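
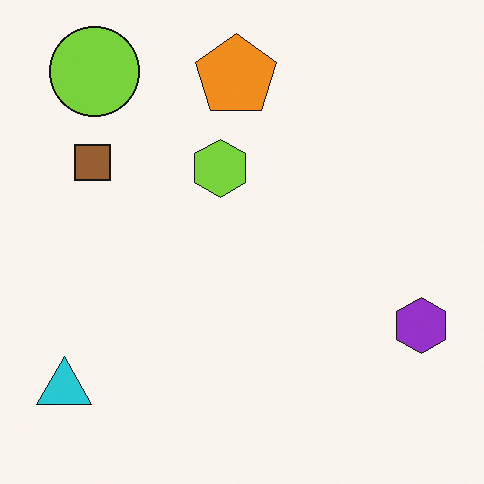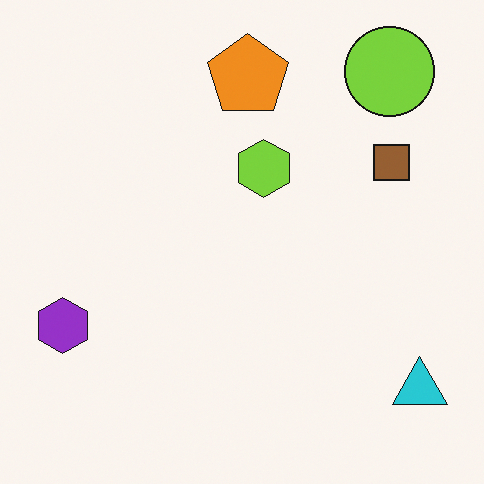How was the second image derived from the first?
The transformation is: flipped horizontally (left ↔ right).

The purple hexagon is in the bottom-right of the first image and the bottom-left of the second — shapes on opposite sides of the vertical midline have swapped in a mirror flip.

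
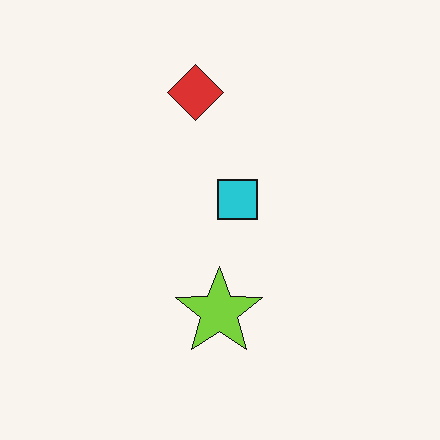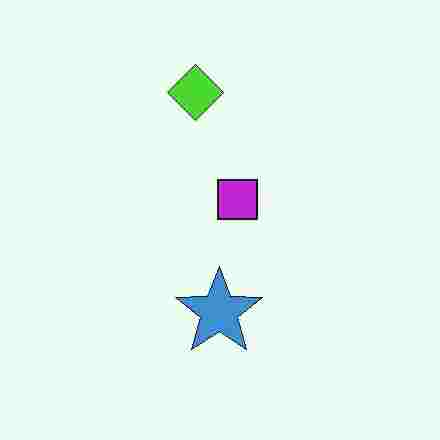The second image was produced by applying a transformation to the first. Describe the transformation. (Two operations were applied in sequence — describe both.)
The image was hue-shifted noticeably, then heavily JPEG-compressed with obvious blocking artifacts.

Every shape's color has rotated by the same amount around the hue wheel — a uniform hue shift. Blocky 8×8 compression artifacts appear around shape edges and the flat background shows ringing — characteristic JPEG degradation.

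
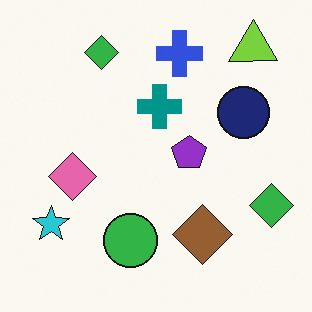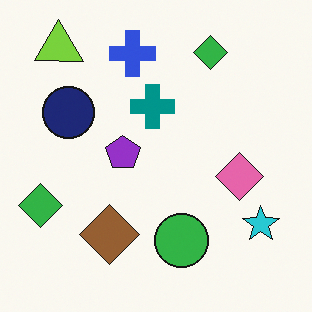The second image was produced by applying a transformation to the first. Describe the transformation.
The transformation is: flipped horizontally (left ↔ right).

The cyan star is in the bottom-left of the first image and the bottom-right of the second — shapes on opposite sides of the vertical midline have swapped in a mirror flip.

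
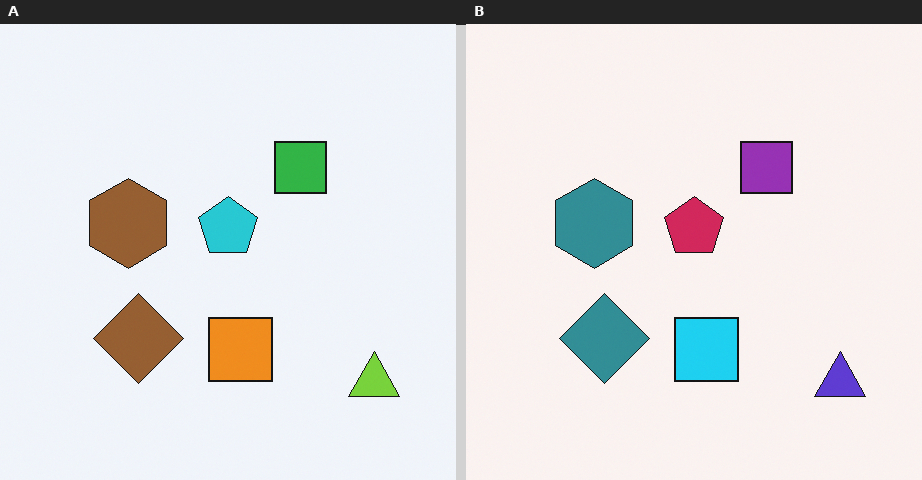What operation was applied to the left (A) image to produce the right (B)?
This is the original image hue-shifted through roughly half the color wheel.

Every shape's color has rotated by the same amount around the hue wheel — a uniform hue shift.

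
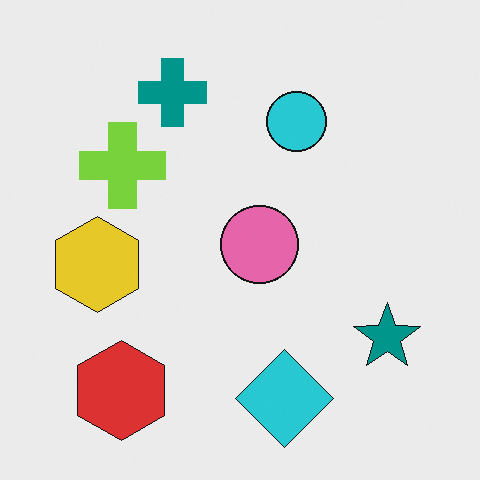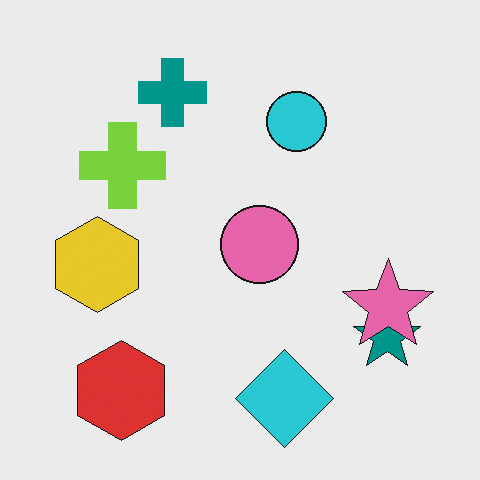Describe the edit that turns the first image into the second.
The image was overlaid with an additional pink star.

A pink star appears in the second image that is absent from the first.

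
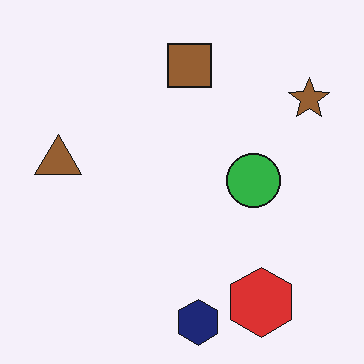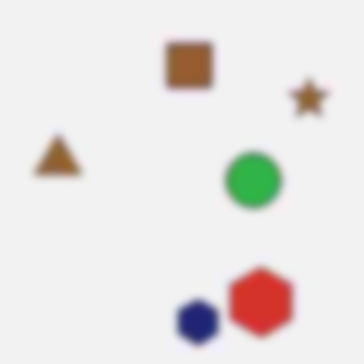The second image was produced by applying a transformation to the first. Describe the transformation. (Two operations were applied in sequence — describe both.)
The second image is the first heavily JPEG-compressed with obvious blocking artifacts, then moderately blurred.

Blocky 8×8 compression artifacts appear around shape edges and the flat background shows ringing — characteristic JPEG degradation. Shape edges and outlines are uniformly softened across the whole image.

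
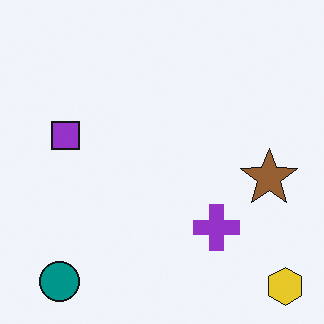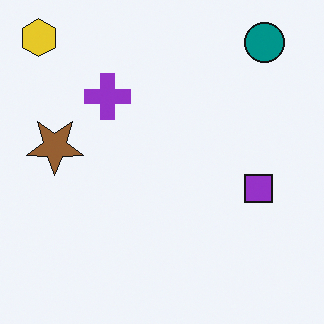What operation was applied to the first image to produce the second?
The image was rotated 180°.

The yellow hexagon sits in the bottom-right of the first image and the top-left of the second — consistent with a whole-image 180° rotation.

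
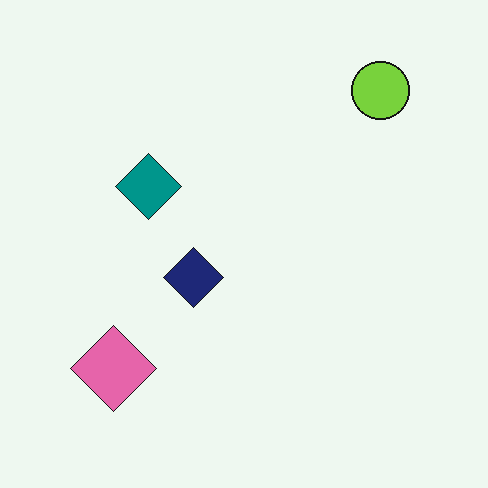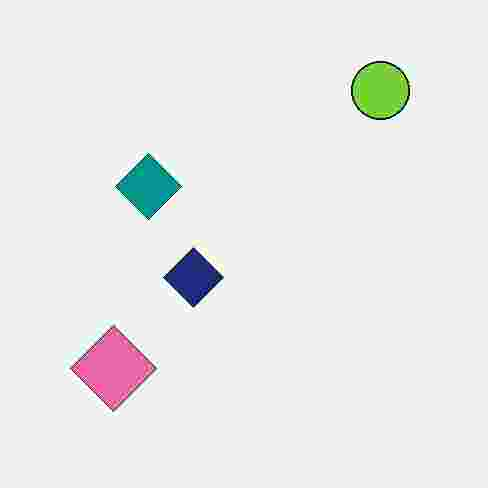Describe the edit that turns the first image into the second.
It was degraded with heavy JPEG compression.

Blocky 8×8 compression artifacts appear around shape edges and the flat background shows ringing — characteristic JPEG degradation.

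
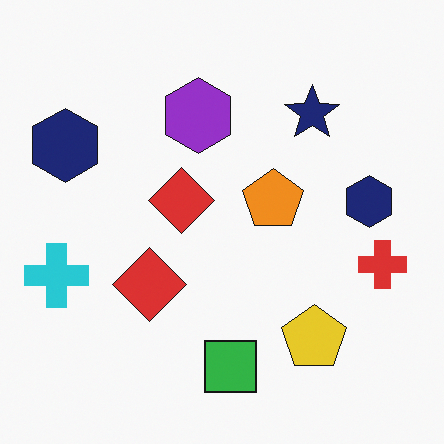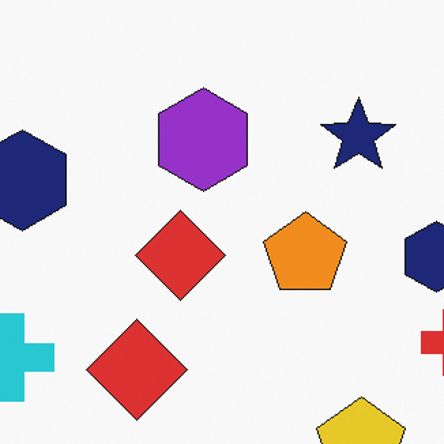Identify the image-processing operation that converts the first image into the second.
The second image is the first cropped slightly and scaled back up.

The visible shapes are larger and the field of view is narrower; shapes near the original edges may be partly or wholly outside the frame — a crop-and-rescale.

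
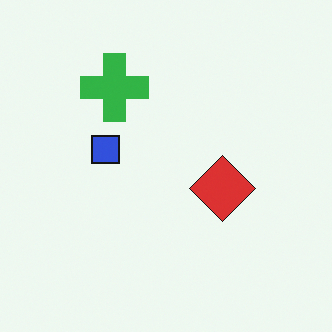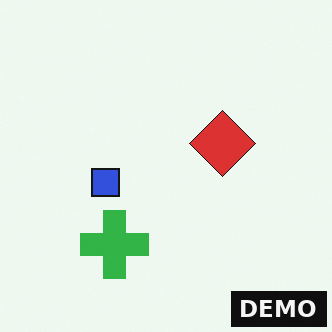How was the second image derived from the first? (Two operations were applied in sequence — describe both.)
Flipped vertically (top ↔ bottom), then watermarked with the text "DEMO" in the lower-right corner.

The green cross is in the top of the first image and the bottom of the second — shapes on opposite sides of the horizontal midline have swapped in a mirror flip. A dark label reading "DEMO" appears in the lower-right corner.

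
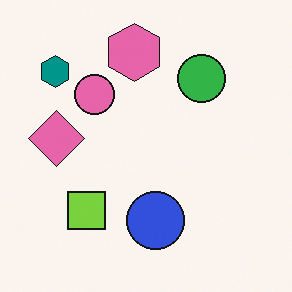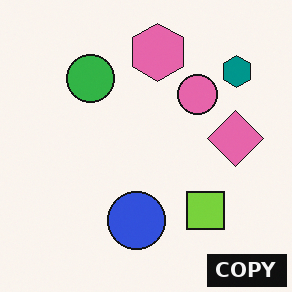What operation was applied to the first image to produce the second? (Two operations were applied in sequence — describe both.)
It was flipped horizontally (left ↔ right), then watermarked with the text "COPY" in the lower-right corner.

The teal hexagon is in the top-left of the first image and the top-right of the second — shapes on opposite sides of the vertical midline have swapped in a mirror flip. A dark label reading "COPY" appears in the lower-right corner.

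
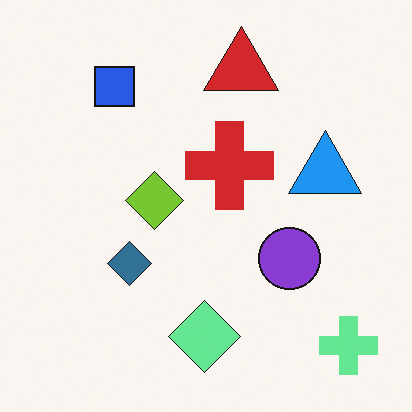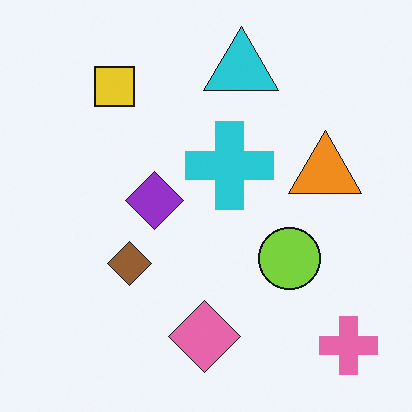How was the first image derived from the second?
Hue-shifted by a large amount.

Every shape's color has rotated by the same amount around the hue wheel — a uniform hue shift.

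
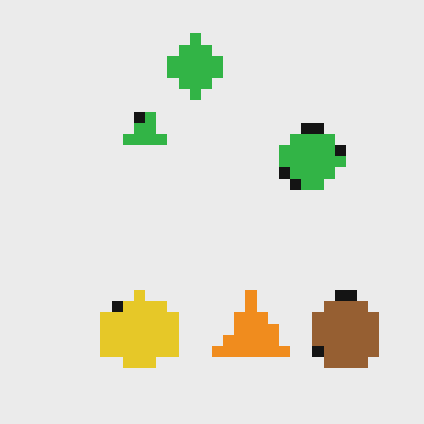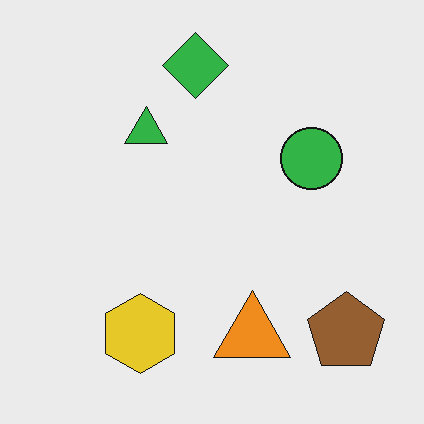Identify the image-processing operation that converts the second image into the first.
The transformation is: coarsely pixelated.

Shapes are reduced to large square blocks; fine edges and outlines are lost — a downscale-then-upscale (mosaic) effect.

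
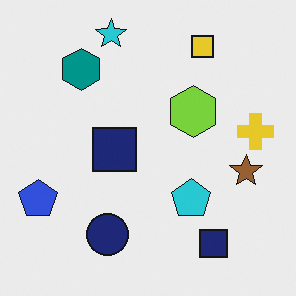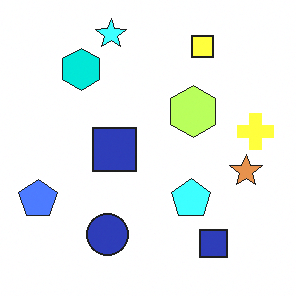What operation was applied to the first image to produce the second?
It was substantially brightened.

Every pixel — background and shapes alike — is uniformly brightened.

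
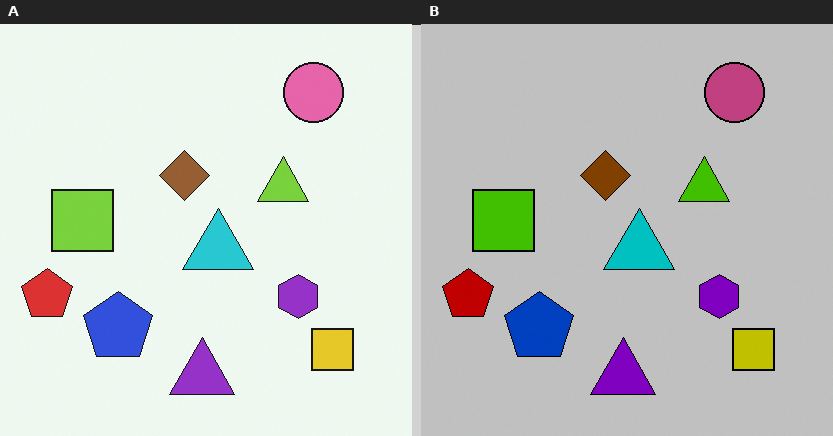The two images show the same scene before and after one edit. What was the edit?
Heavily posterized to just a handful of flat colors.

Each flat color has snapped to a coarser quantized level — most visibly, the near-white background has dropped to a flat grey.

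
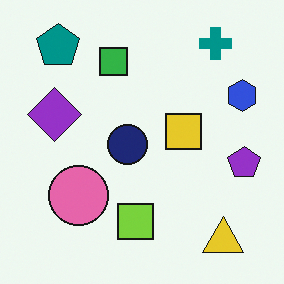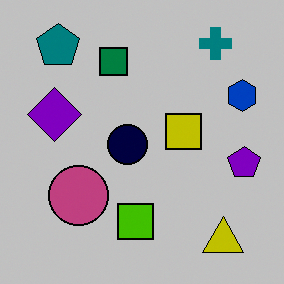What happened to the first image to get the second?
The image was aggressively posterized.

Each flat color has snapped to a coarser quantized level — most visibly, the near-white background has dropped to a flat grey.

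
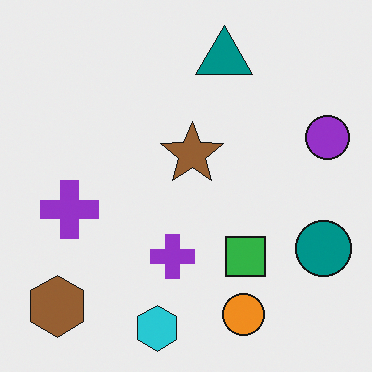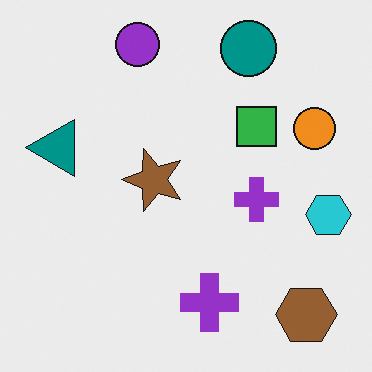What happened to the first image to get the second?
The image was rotated 90° counter-clockwise.

The brown hexagon sits in the bottom-left of the first image and the bottom-right of the second — consistent with a whole-image 90° counter-clockwise rotation.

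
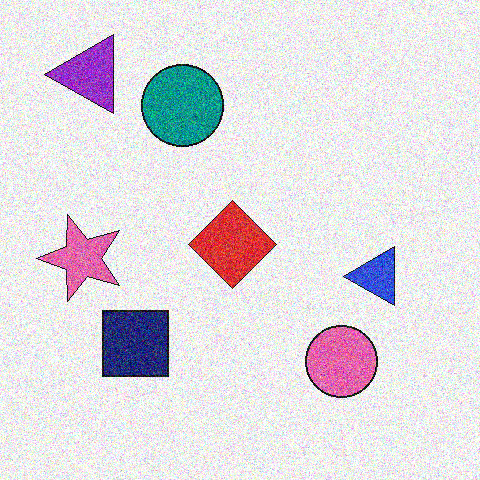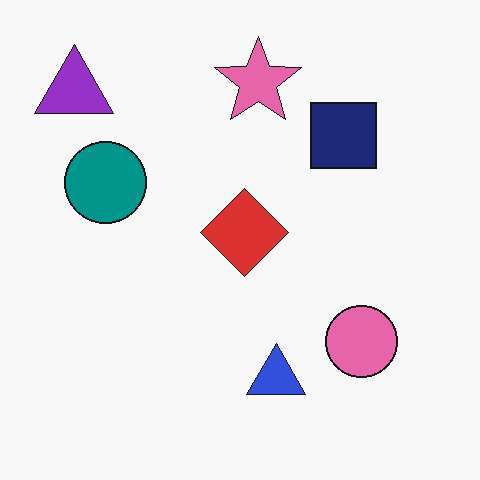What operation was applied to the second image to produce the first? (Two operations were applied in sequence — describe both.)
The first image is the second transposed (reflected across the top-left ↔ bottom-right diagonal), then degraded with a thick layer of grain.

Shapes have swapped their row and column positions — what was in the top-right is now in the bottom-left — a diagonal reflection. Random speckle covers the whole image, including the flat background.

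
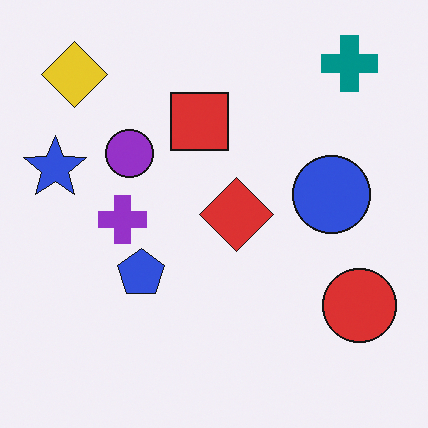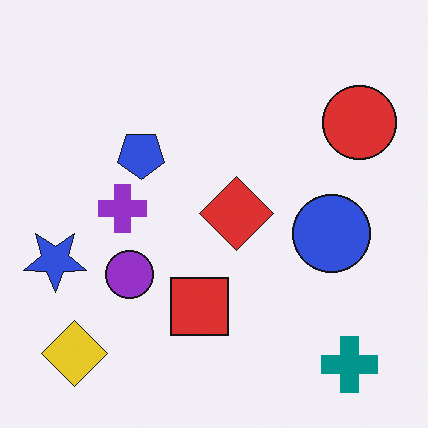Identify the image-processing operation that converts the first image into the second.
It was flipped vertically (top ↔ bottom).

The teal cross is in the top-right of the first image and the bottom-right of the second — shapes on opposite sides of the horizontal midline have swapped in a mirror flip.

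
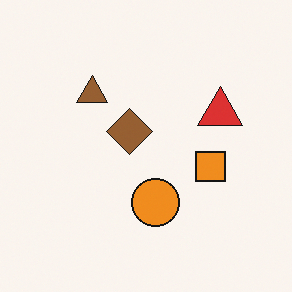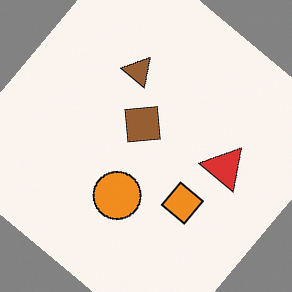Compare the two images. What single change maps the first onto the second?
This is the original image rotated clockwise by a large amount — several tens of degrees.

Every shape is tilted by the same angle and the image corners show triangular fill wedges — a whole-image rotation by a non-right angle.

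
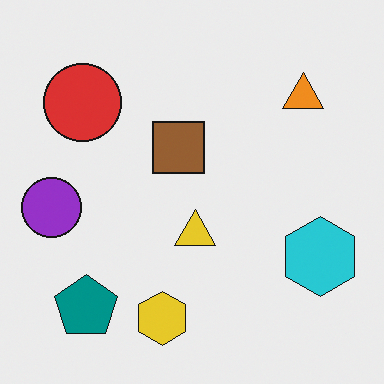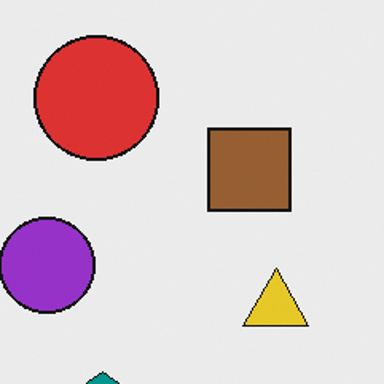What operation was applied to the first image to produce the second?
The image was cropped to a modestly smaller region and rescaled.

The visible shapes are larger and the field of view is narrower; shapes near the original edges may be partly or wholly outside the frame — a crop-and-rescale.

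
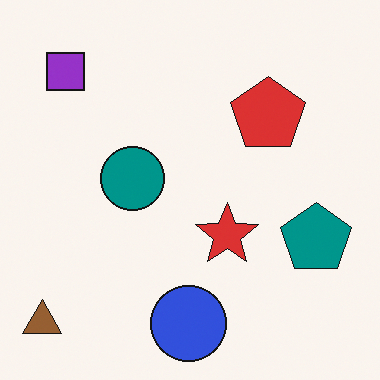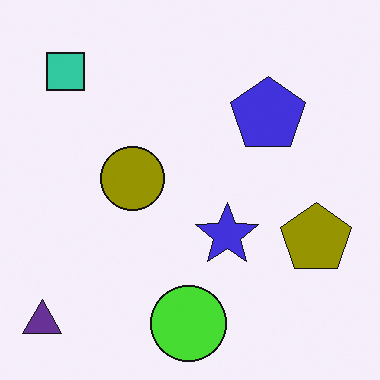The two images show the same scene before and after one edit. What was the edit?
The second image is the first hue-shifted through roughly half the color wheel.

Every shape's color has rotated by the same amount around the hue wheel — a uniform hue shift.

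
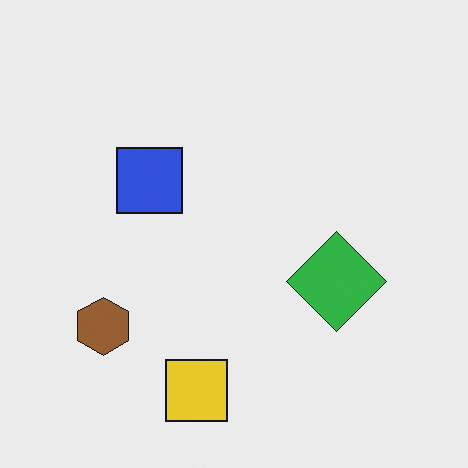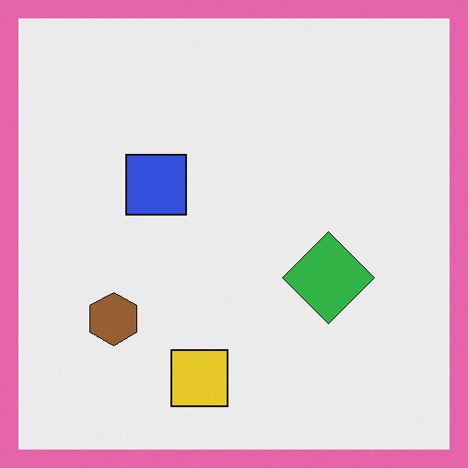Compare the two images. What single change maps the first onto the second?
This is the original image framed with a pink border.

A solid pink frame runs around the edge of the second image, with the content slightly shrunk inside it.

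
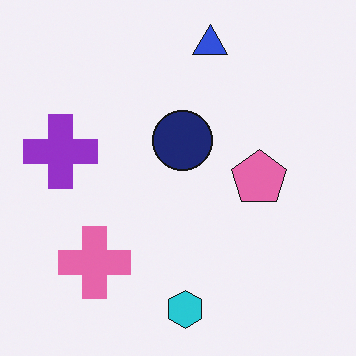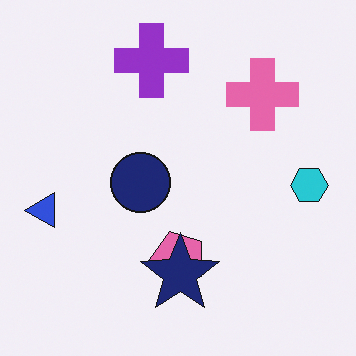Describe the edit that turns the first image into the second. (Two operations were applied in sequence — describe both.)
Transposed (reflected across the top-left ↔ bottom-right diagonal), then overlaid with an additional navy star.

Shapes have swapped their row and column positions — what was in the top-right is now in the bottom-left — a diagonal reflection. A navy star appears in the second image that is absent from the first.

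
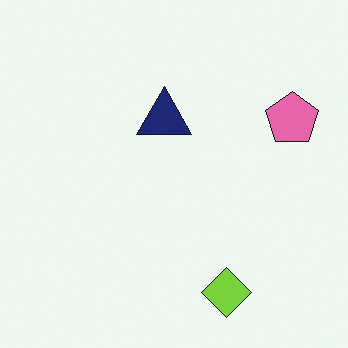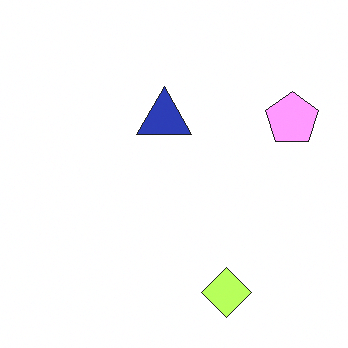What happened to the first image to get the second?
The image was brightened a lot.

Every pixel — background and shapes alike — is uniformly brightened.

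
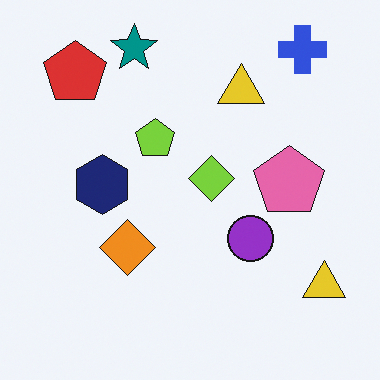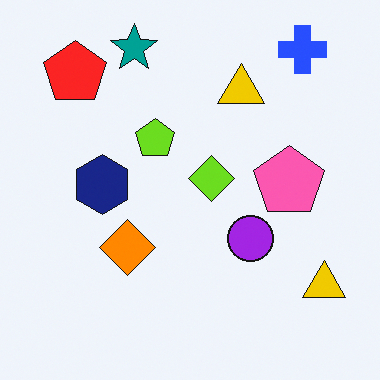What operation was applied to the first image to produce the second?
The image was slightly oversaturated.

All colors are more vivid — a global saturation change.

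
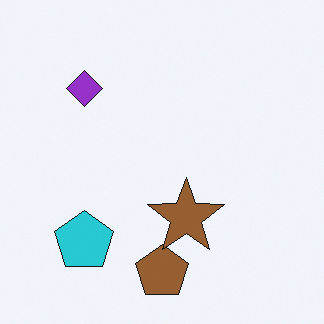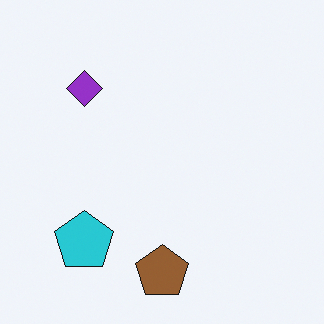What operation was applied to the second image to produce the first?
This is the original image overlaid with an additional brown star.

A brown star appears in the first image that is absent from the second.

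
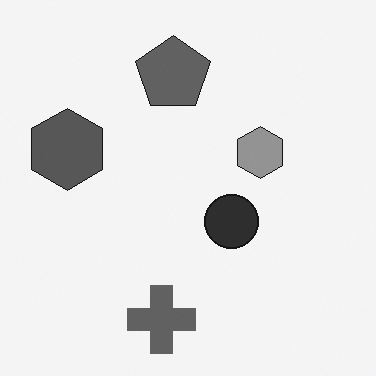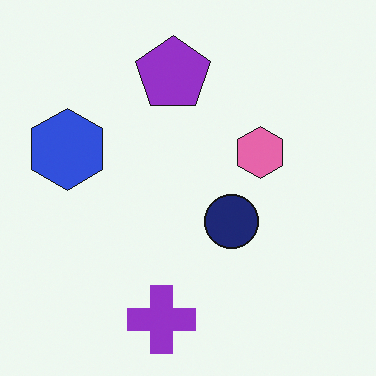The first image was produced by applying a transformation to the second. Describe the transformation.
Converted to grayscale.

All color is removed — every shape is now a shade of grey.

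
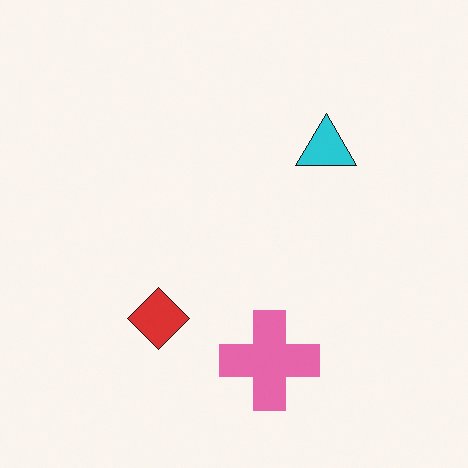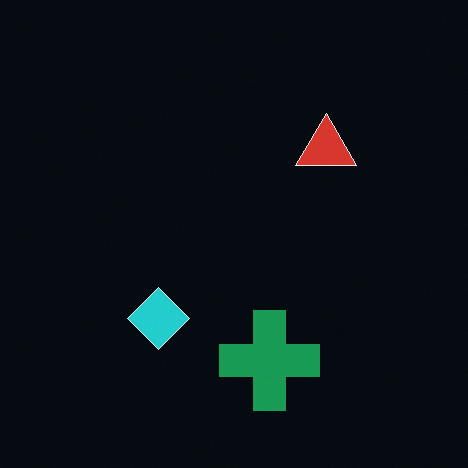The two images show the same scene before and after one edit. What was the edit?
The image was color-inverted (negative).

The light background has become dark and every shape's color is its complement — a photographic negative.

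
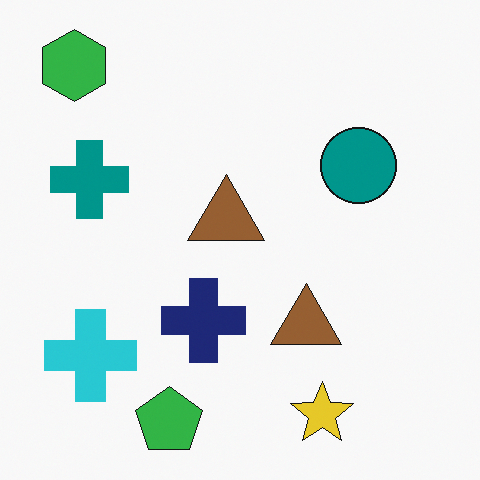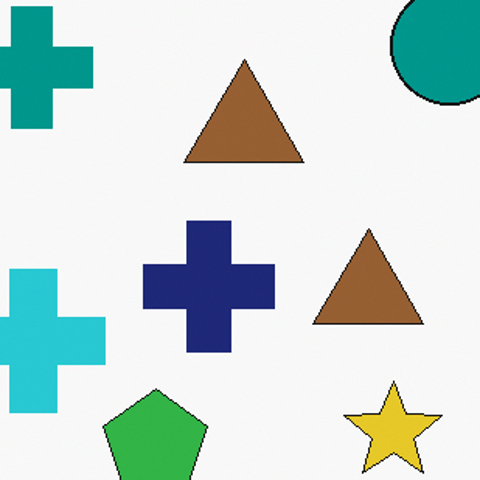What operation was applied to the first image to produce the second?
The image was cropped to a modestly smaller region and rescaled.

The visible shapes are larger and the field of view is narrower; shapes near the original edges may be partly or wholly outside the frame — a crop-and-rescale.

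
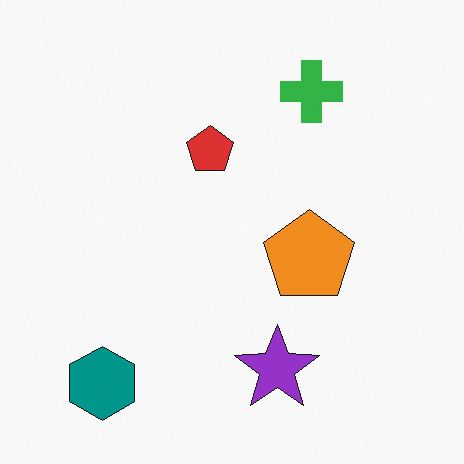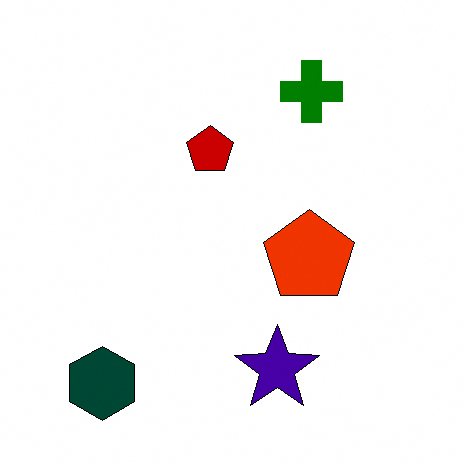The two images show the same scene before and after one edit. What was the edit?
The image was boosted in contrast.

Tones are pushed away from mid-grey across the whole image — a global contrast change.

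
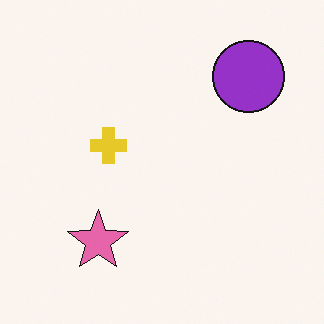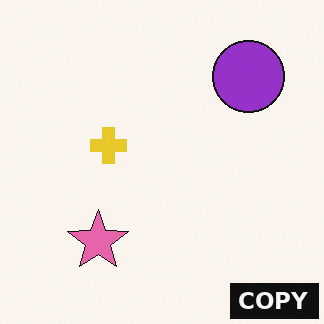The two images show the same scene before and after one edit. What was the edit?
It was watermarked with the text "COPY" in the lower-right corner.

A dark label reading "COPY" appears in the lower-right corner.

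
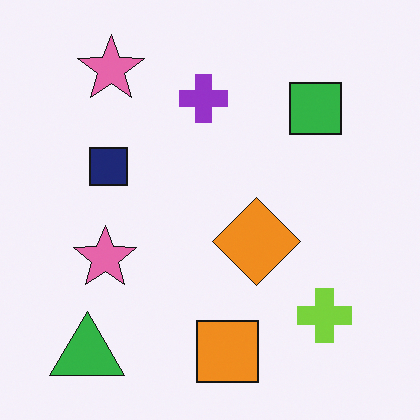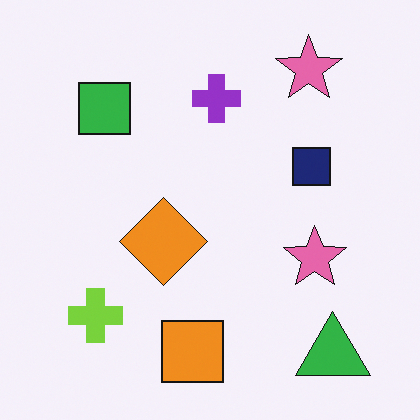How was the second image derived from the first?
Flipped horizontally (left ↔ right).

The green triangle is in the bottom-left of the first image and the bottom-right of the second — shapes on opposite sides of the vertical midline have swapped in a mirror flip.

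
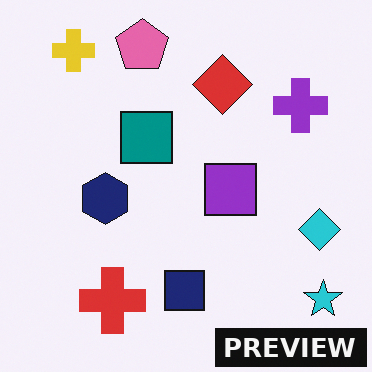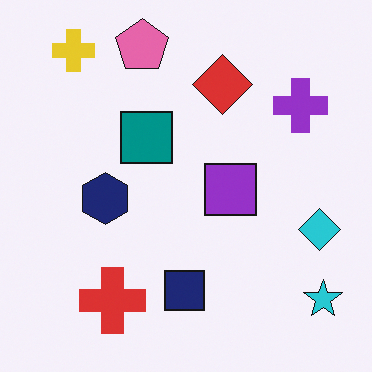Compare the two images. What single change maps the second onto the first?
The transformation is: watermarked with the text "PREVIEW" in the lower-right corner.

A dark label reading "PREVIEW" appears in the lower-right corner.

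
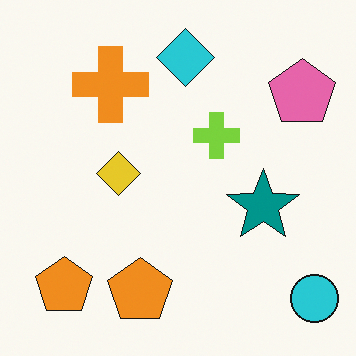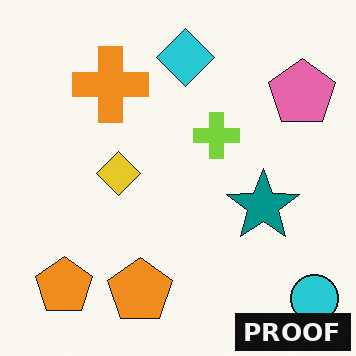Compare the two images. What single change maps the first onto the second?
Watermarked with the text "PROOF" in the lower-right corner.

A dark label reading "PROOF" appears in the lower-right corner.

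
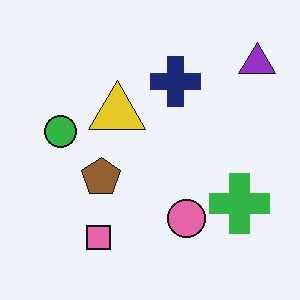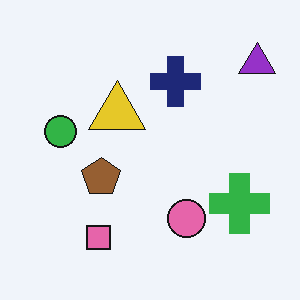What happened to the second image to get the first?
It was JPEG-compressed with visible artifacts.

Blocky 8×8 compression artifacts appear around shape edges and the flat background shows ringing — characteristic JPEG degradation.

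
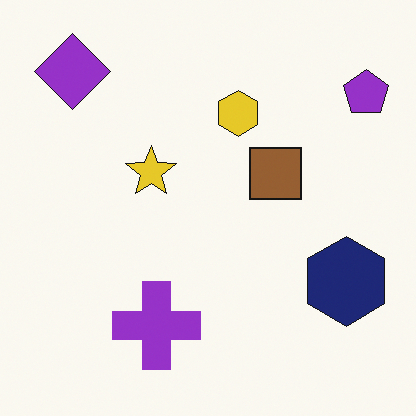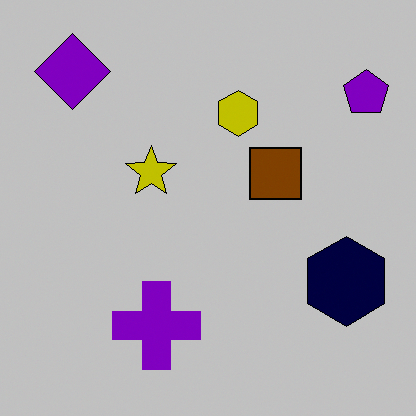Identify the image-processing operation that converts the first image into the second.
The second image is the first aggressively posterized.

Each flat color has snapped to a coarser quantized level — most visibly, the near-white background has dropped to a flat grey.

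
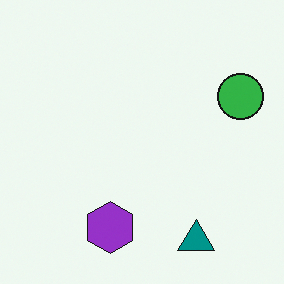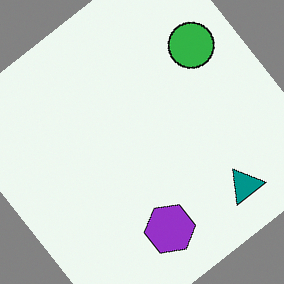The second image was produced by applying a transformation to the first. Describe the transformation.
It was rotated counter-clockwise by a large amount — several tens of degrees.

Every shape is tilted by the same angle and the image corners show triangular fill wedges — a whole-image rotation by a non-right angle.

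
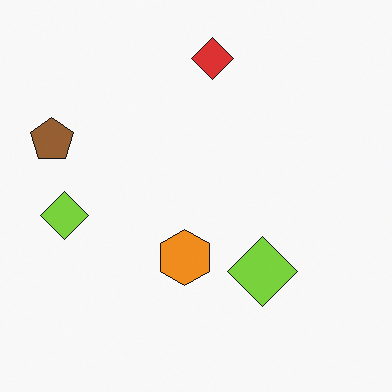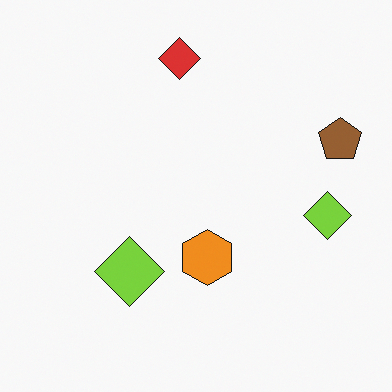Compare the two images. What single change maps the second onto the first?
The transformation is: flipped horizontally (left ↔ right).

The brown pentagon is in the right of the second image and the left of the first — shapes on opposite sides of the vertical midline have swapped in a mirror flip.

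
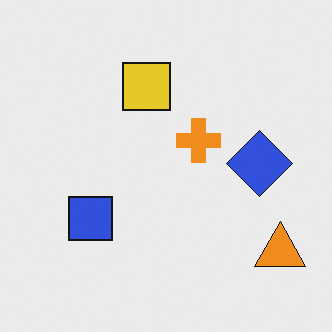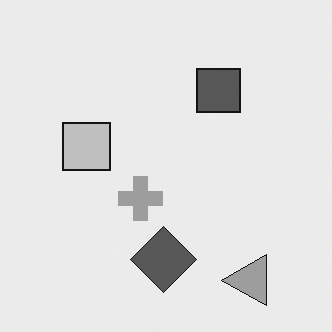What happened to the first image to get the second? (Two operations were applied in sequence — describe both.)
This is the original image converted to grayscale, then transposed (reflected across the top-left ↔ bottom-right diagonal).

All color is removed — every shape is now a shade of grey. Shapes have swapped their row and column positions — what was in the top-right is now in the bottom-left — a diagonal reflection.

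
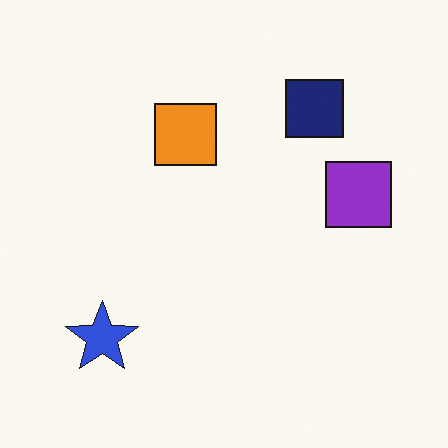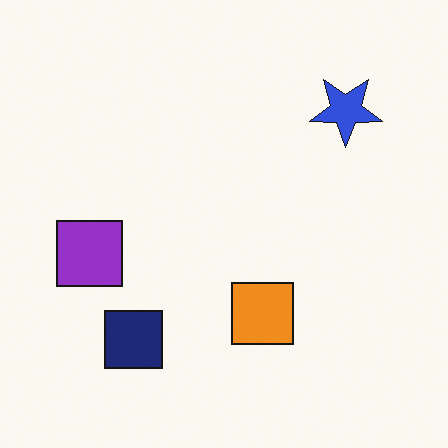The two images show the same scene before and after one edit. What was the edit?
The second image is the first rotated 180°.

The blue star sits in the bottom-left of the first image and the top-right of the second — consistent with a whole-image 180° rotation.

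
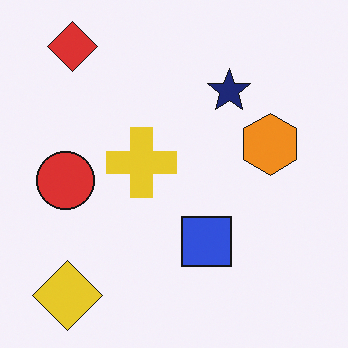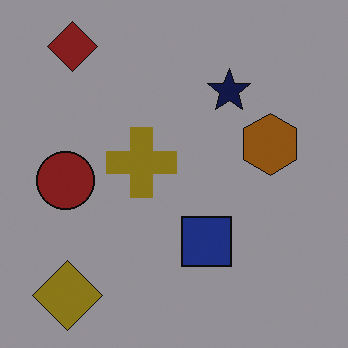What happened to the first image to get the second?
Noticeably darkened.

Every pixel — background and shapes alike — is uniformly darkened.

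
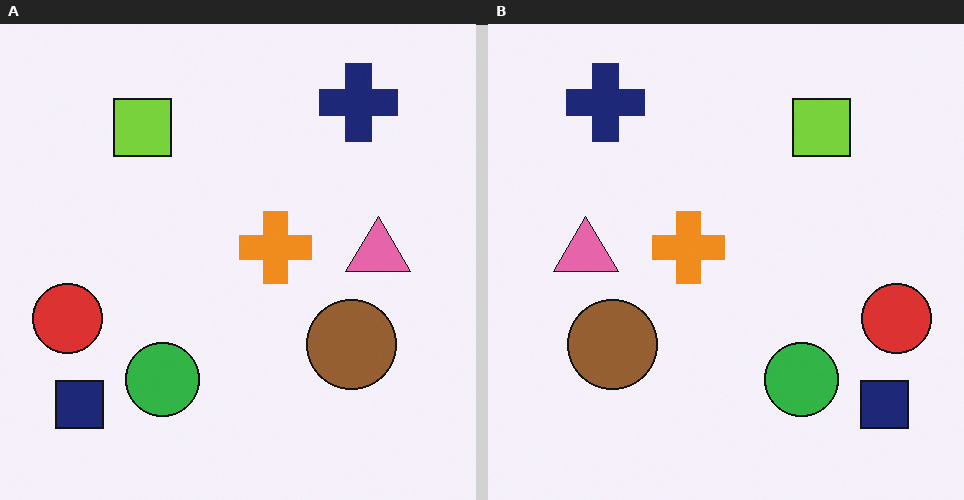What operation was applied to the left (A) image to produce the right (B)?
The transformation is: flipped horizontally (left ↔ right).

The red circle is in the left of the left (A) image and the right of the right (B) — shapes on opposite sides of the vertical midline have swapped in a mirror flip.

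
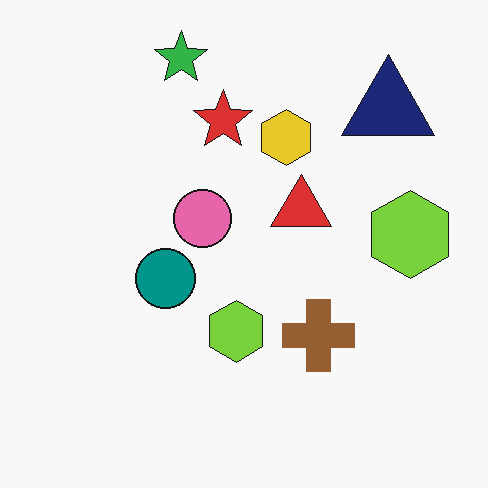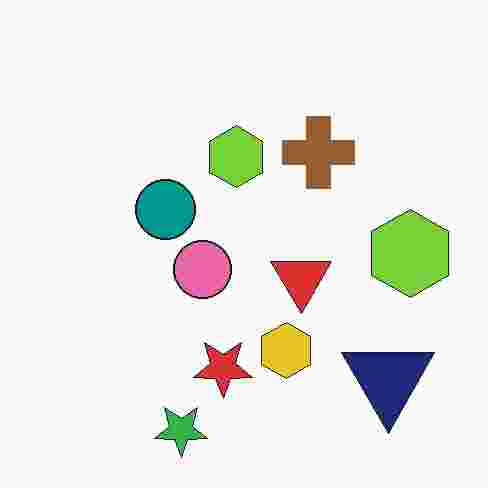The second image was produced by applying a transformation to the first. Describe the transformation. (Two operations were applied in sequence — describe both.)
The image was flipped vertically (top ↔ bottom), then heavily JPEG-compressed with obvious blocking artifacts.

The green star is in the top of the first image and the bottom of the second — shapes on opposite sides of the horizontal midline have swapped in a mirror flip. Blocky 8×8 compression artifacts appear around shape edges and the flat background shows ringing — characteristic JPEG degradation.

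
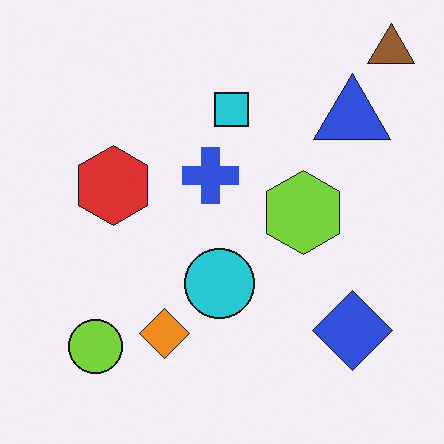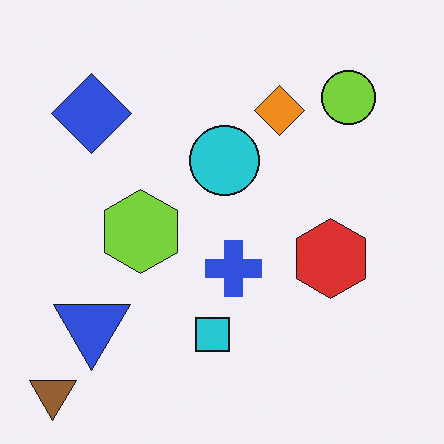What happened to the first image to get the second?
The second image is the first rotated 180°.

The brown triangle sits in the top-right of the first image and the bottom-left of the second — consistent with a whole-image 180° rotation.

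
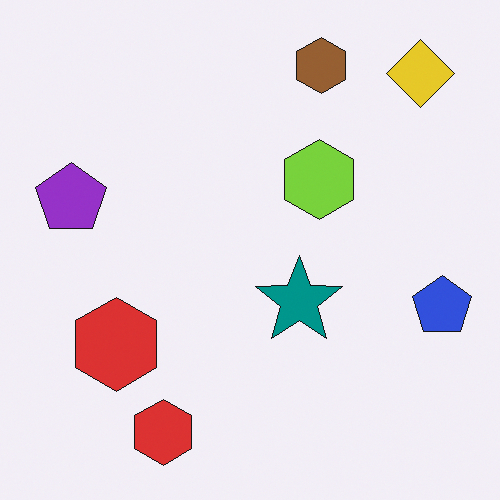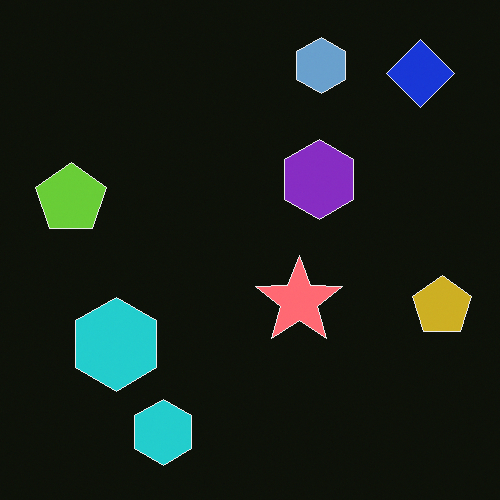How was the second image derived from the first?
The second image is the first color-inverted (negative).

The light background has become dark and every shape's color is its complement — a photographic negative.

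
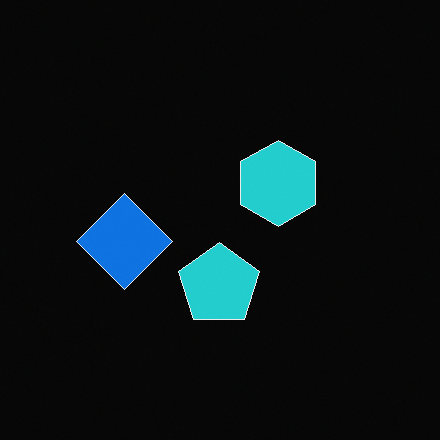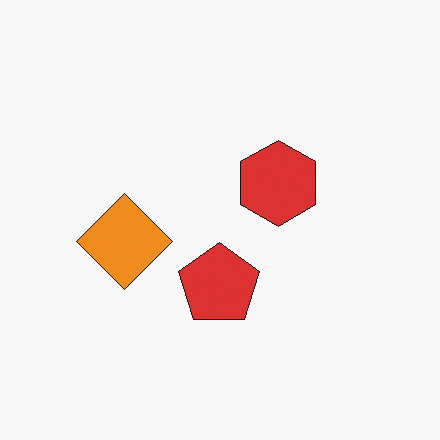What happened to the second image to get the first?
Color-inverted (negative).

The light background has become dark and every shape's color is its complement — a photographic negative.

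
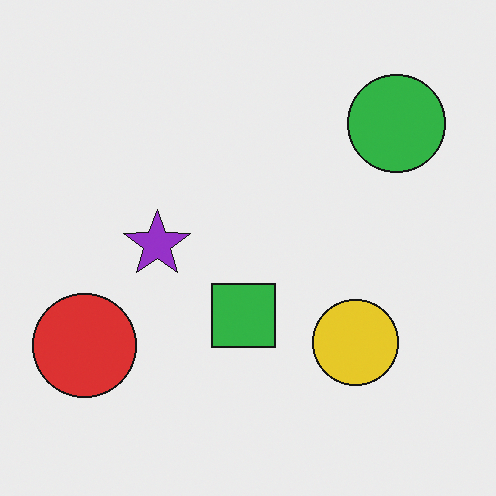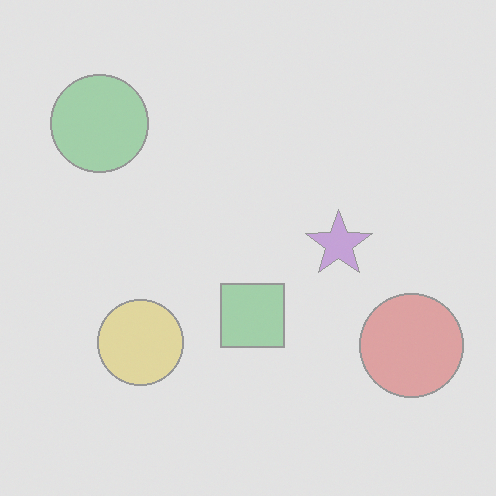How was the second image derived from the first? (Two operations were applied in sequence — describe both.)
It was washed out (contrast reduced), then flipped horizontally (left ↔ right).

Tones are pushed toward mid-grey across the whole image — a global contrast change. The red circle is in the bottom-left of the first image and the bottom-right of the second — shapes on opposite sides of the vertical midline have swapped in a mirror flip.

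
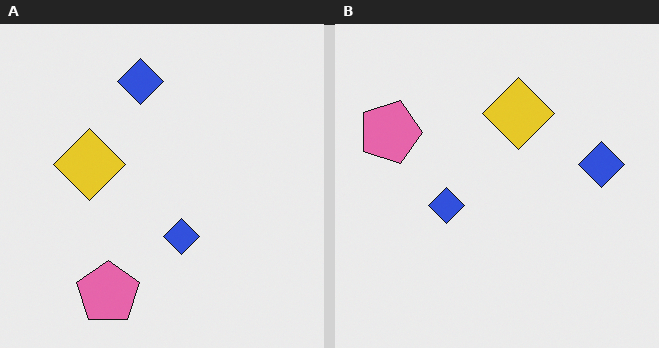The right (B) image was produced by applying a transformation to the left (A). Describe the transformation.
The image was rotated 90° clockwise.

The pink pentagon sits in the bottom of the left (A) image and the left of the right (B) — consistent with a whole-image 90° clockwise rotation.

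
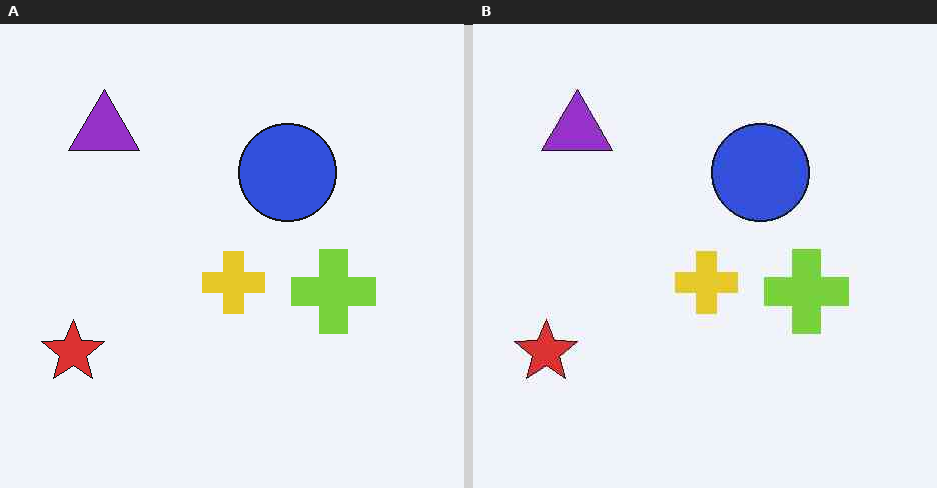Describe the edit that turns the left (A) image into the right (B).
It was JPEG-compressed with visible artifacts.

Blocky 8×8 compression artifacts appear around shape edges and the flat background shows ringing — characteristic JPEG degradation.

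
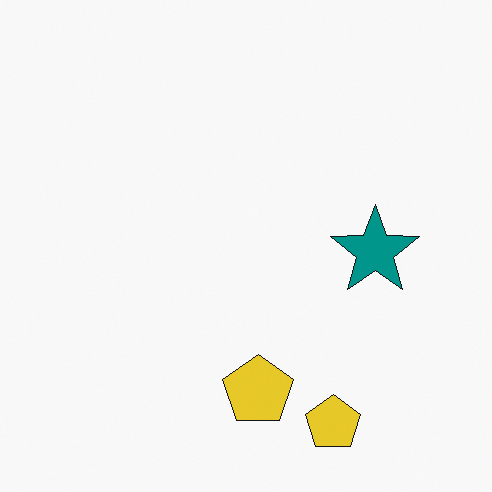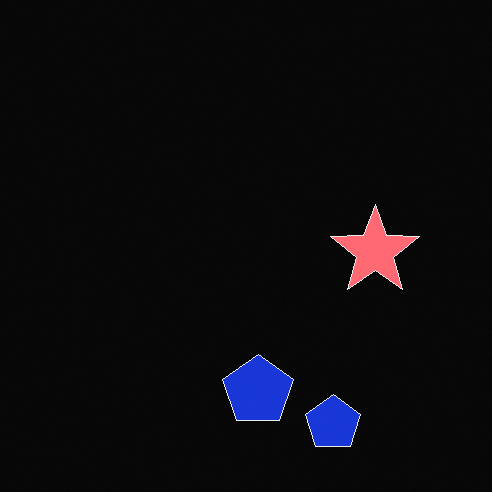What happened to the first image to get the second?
The transformation is: color-inverted (negative).

The light background has become dark and every shape's color is its complement — a photographic negative.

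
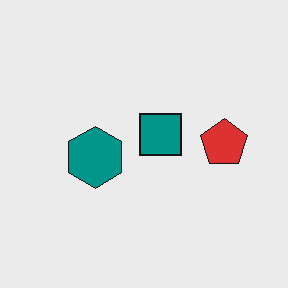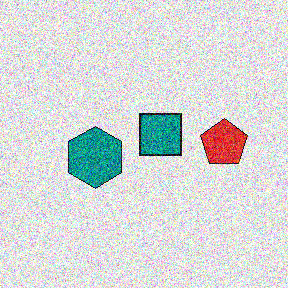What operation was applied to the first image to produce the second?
Degraded with strong gaussian noise.

Random speckle covers the whole image, including the flat background.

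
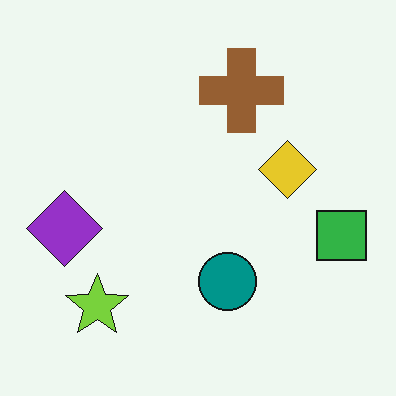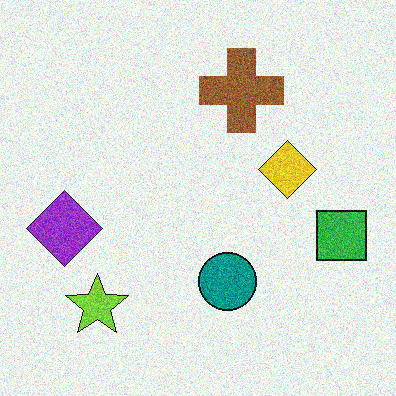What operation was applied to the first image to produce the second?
Degraded with moderate additive noise.

Random speckle covers the whole image, including the flat background.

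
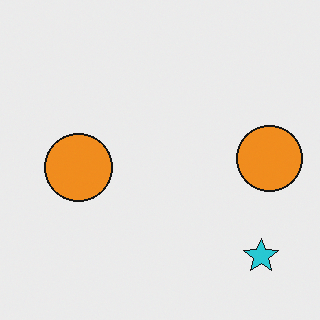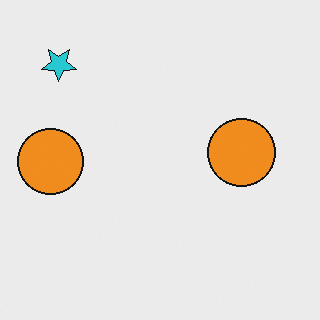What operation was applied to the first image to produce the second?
The image was rotated 180°.

The cyan star sits in the bottom-right of the first image and the top-left of the second — consistent with a whole-image 180° rotation.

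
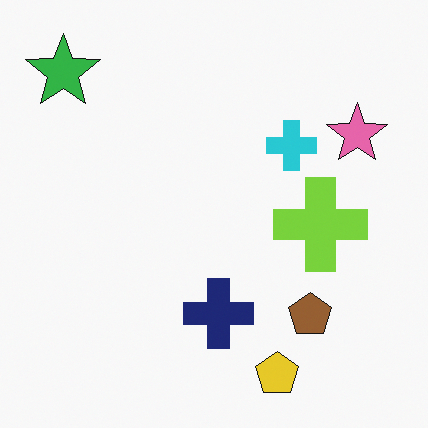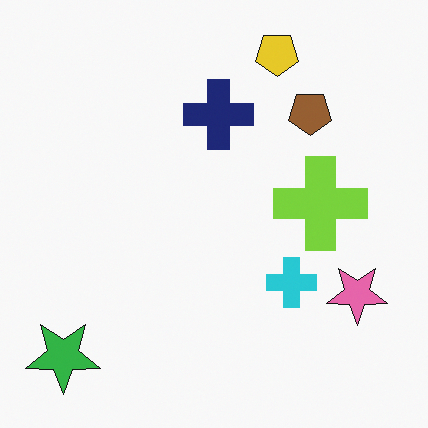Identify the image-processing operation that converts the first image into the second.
The second image is the first flipped vertically (top ↔ bottom).

The yellow pentagon is in the bottom of the first image and the top of the second — shapes on opposite sides of the horizontal midline have swapped in a mirror flip.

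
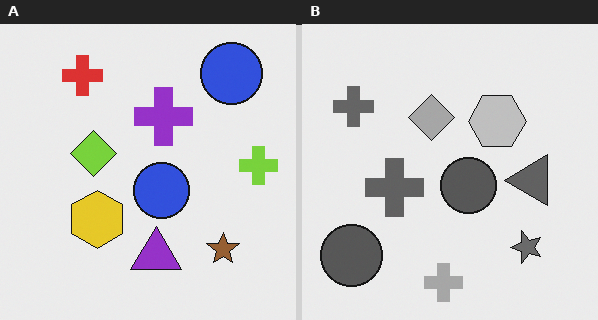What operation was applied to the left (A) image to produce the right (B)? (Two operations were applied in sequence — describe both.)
The image was converted to grayscale, then transposed (reflected across the top-left ↔ bottom-right diagonal).

All color is removed — every shape is now a shade of grey. Shapes have swapped their row and column positions — what was in the top-right is now in the bottom-left — a diagonal reflection.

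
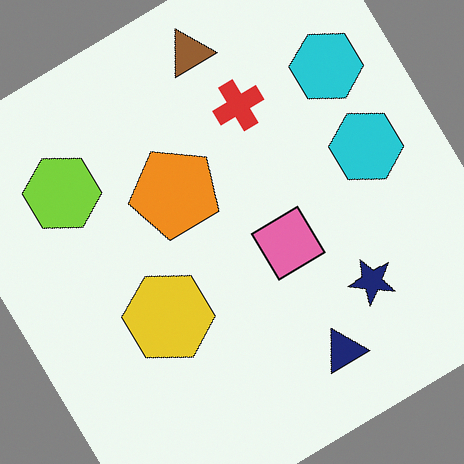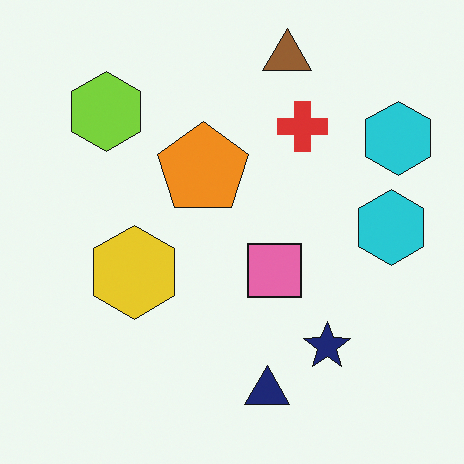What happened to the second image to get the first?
The transformation is: rotated counter-clockwise by a large amount — several tens of degrees.

Every shape is tilted by the same angle and the image corners show triangular fill wedges — a whole-image rotation by a non-right angle.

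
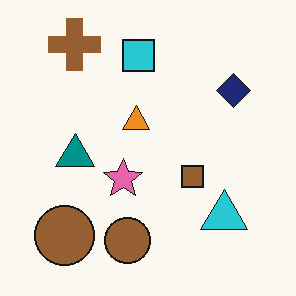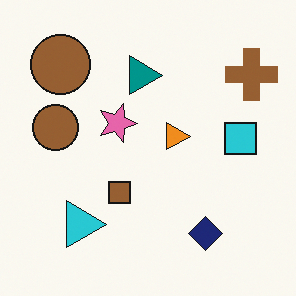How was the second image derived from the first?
The image was rotated 90° clockwise.

The brown cross sits in the top-left of the first image and the top-right of the second — consistent with a whole-image 90° clockwise rotation.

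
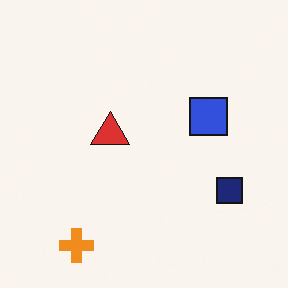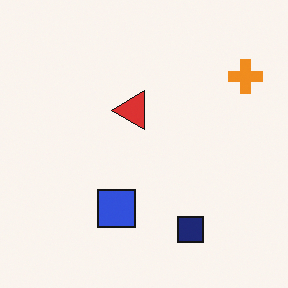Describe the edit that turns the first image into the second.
The second image is the first transposed (reflected across the top-left ↔ bottom-right diagonal).

Shapes have swapped their row and column positions — what was in the top-right is now in the bottom-left — a diagonal reflection.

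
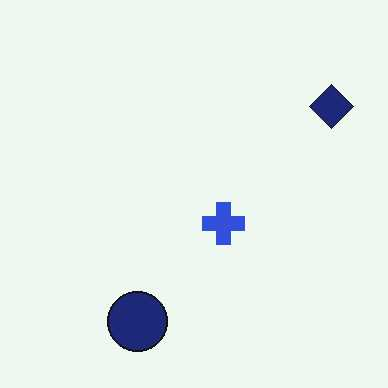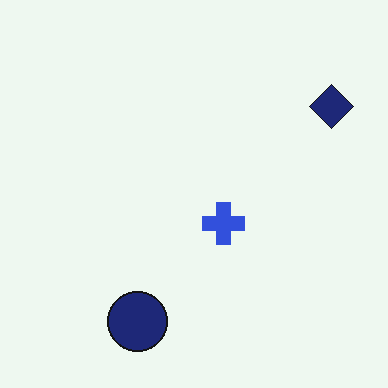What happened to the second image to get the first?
It was given moderate JPEG compression.

Blocky 8×8 compression artifacts appear around shape edges and the flat background shows ringing — characteristic JPEG degradation.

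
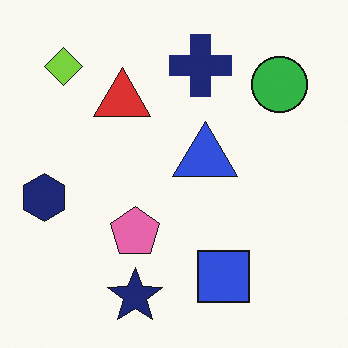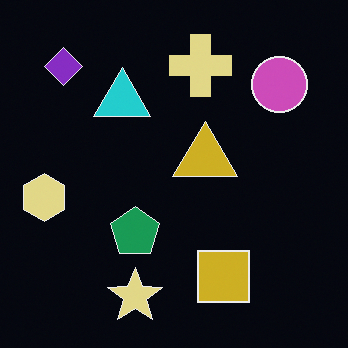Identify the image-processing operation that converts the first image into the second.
It was color-inverted (negative).

The light background has become dark and every shape's color is its complement — a photographic negative.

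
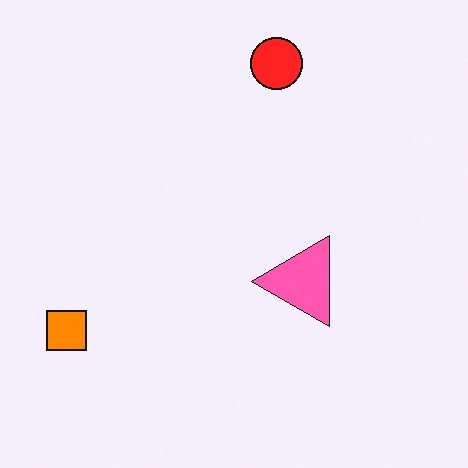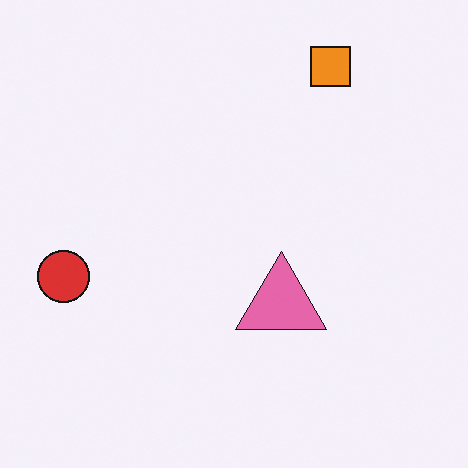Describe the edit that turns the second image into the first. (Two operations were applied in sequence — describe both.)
It was transposed (reflected across the top-left ↔ bottom-right diagonal), then slightly oversaturated.

Shapes have swapped their row and column positions — what was in the top-right is now in the bottom-left — a diagonal reflection. All colors are more vivid — a global saturation change.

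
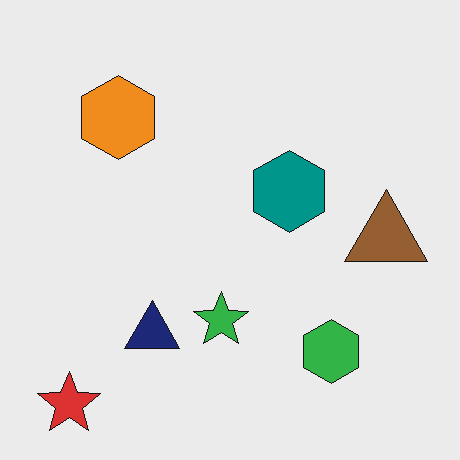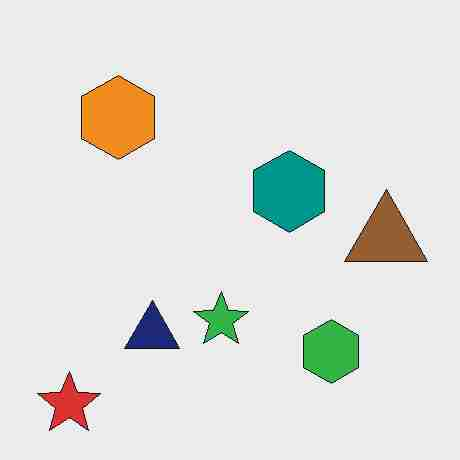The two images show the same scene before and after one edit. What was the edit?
The second image is the first heavily JPEG-compressed with obvious blocking artifacts.

Blocky 8×8 compression artifacts appear around shape edges and the flat background shows ringing — characteristic JPEG degradation.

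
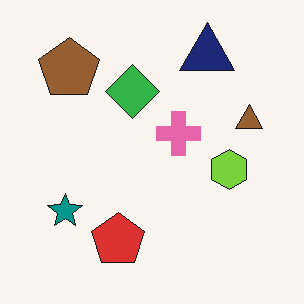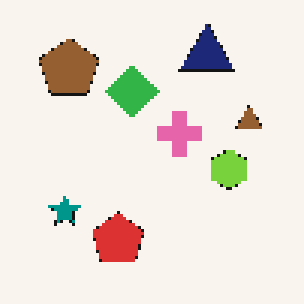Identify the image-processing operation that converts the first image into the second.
The second image is the first lightly pixelated (a mild mosaic effect).

Shapes are reduced to large square blocks; fine edges and outlines are lost — a downscale-then-upscale (mosaic) effect.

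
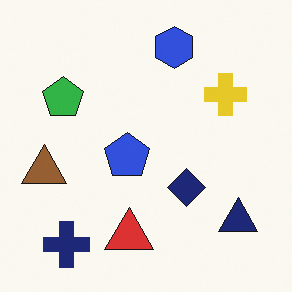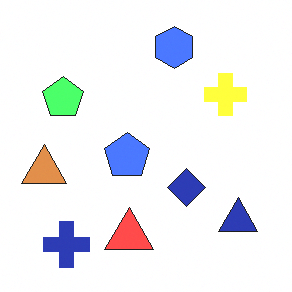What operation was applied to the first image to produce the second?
It was noticeably brightened.

Every pixel — background and shapes alike — is uniformly brightened.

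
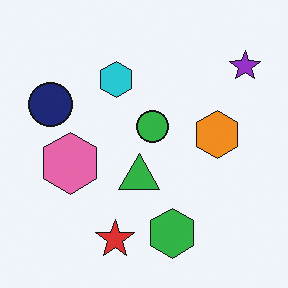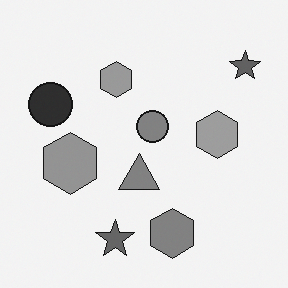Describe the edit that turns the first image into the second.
The image was converted to grayscale.

All color is removed — every shape is now a shade of grey.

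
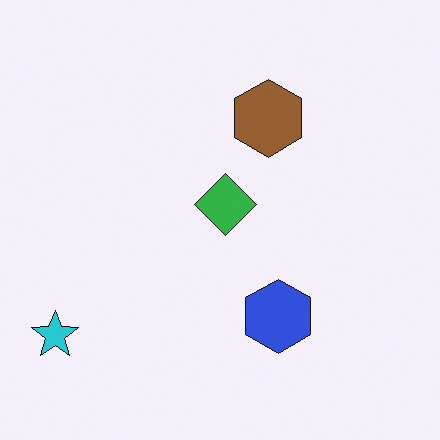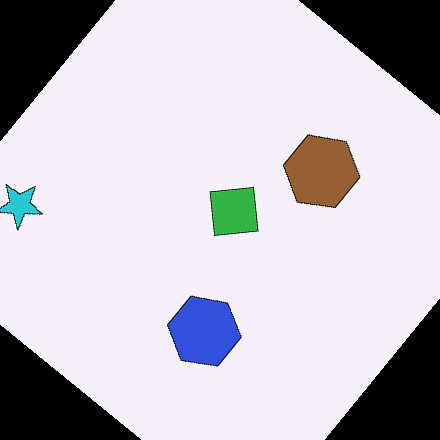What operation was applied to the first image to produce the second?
It was rotated clockwise by a large amount — several tens of degrees.

Every shape is tilted by the same angle and the image corners show triangular fill wedges — a whole-image rotation by a non-right angle.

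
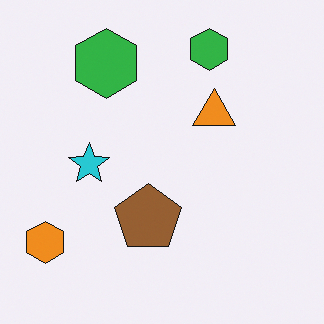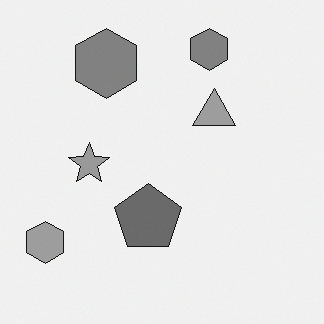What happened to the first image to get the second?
Converted to grayscale.

All color is removed — every shape is now a shade of grey.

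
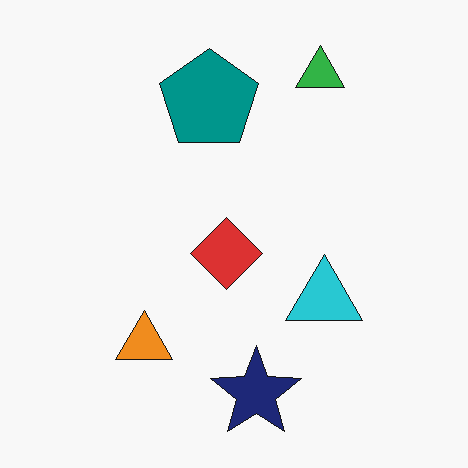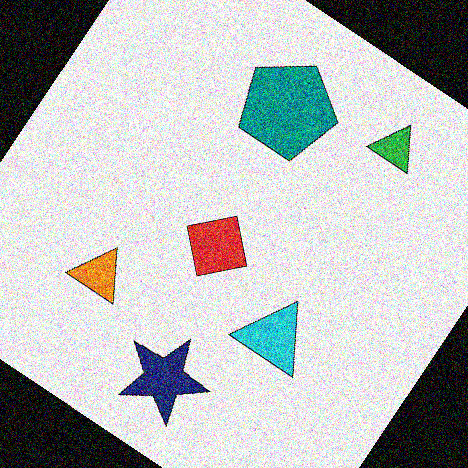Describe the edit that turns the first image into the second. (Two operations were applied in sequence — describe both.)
The transformation is: rotated clockwise by a large amount — several tens of degrees, then degraded with strong gaussian noise.

Every shape is tilted by the same angle and the image corners show triangular fill wedges — a whole-image rotation by a non-right angle. Random speckle covers the whole image, including the flat background.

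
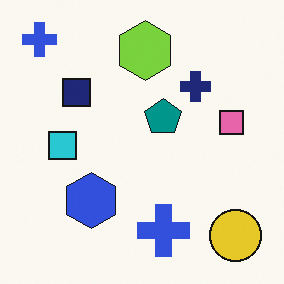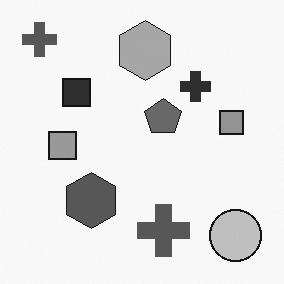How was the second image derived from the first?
The image was converted to grayscale.

All color is removed — every shape is now a shade of grey.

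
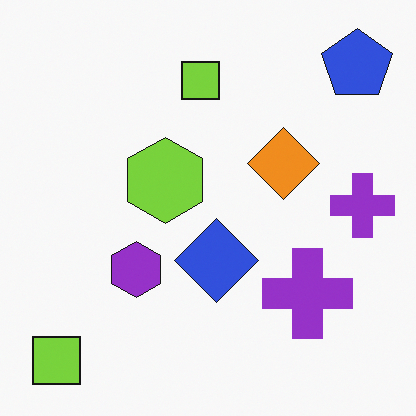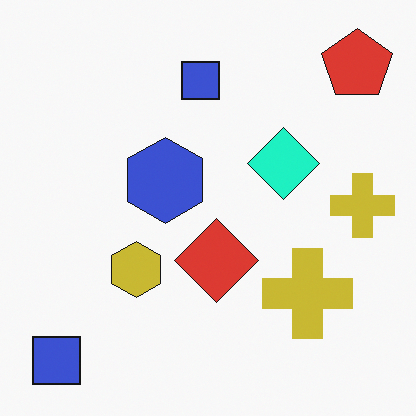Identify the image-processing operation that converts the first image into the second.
The image was hue-shifted by a moderate amount.

Every shape's color has rotated by the same amount around the hue wheel — a uniform hue shift.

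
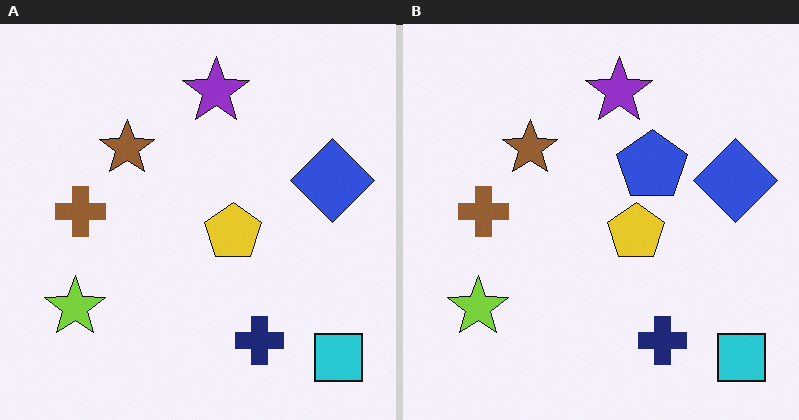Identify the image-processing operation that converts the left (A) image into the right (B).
The transformation is: overlaid with an additional blue pentagon.

A blue pentagon appears in the right (B) image that is absent from the left (A).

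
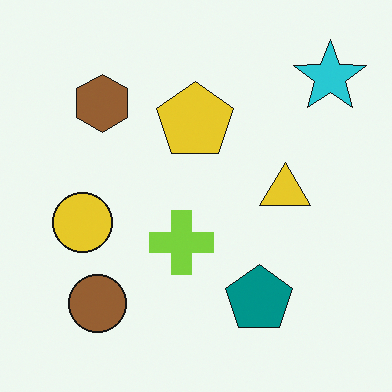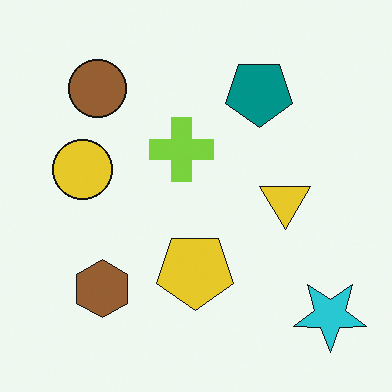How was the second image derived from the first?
It was flipped vertically (top ↔ bottom).

The cyan star is in the top-right of the first image and the bottom-right of the second — shapes on opposite sides of the horizontal midline have swapped in a mirror flip.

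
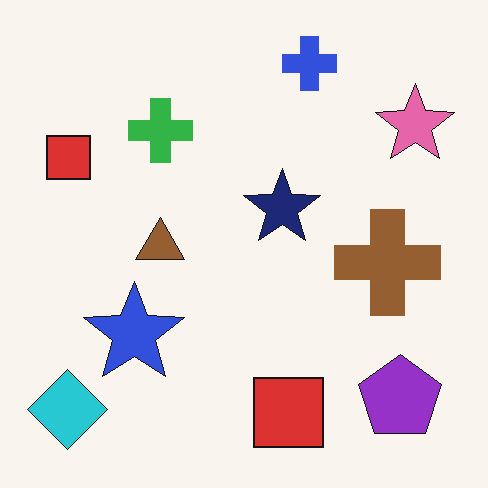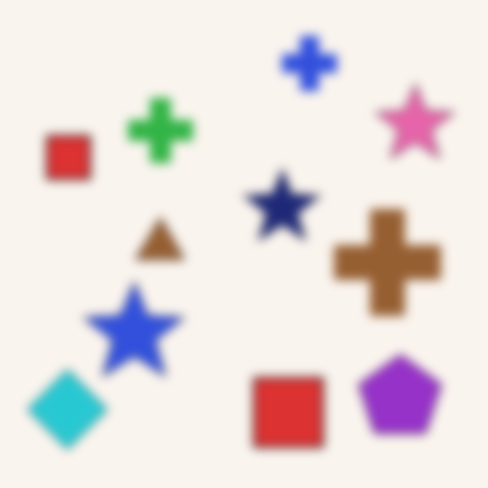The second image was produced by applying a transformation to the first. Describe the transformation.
The image was strongly gaussian-blurred.

Shape edges and outlines are uniformly softened across the whole image.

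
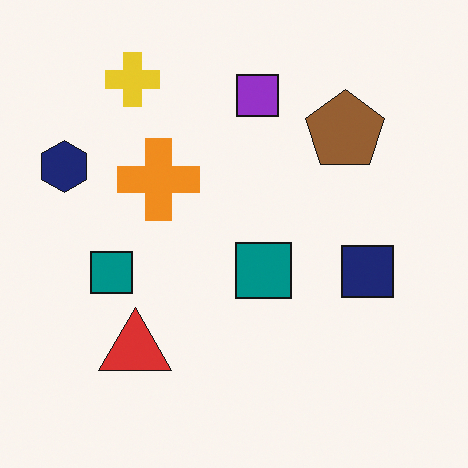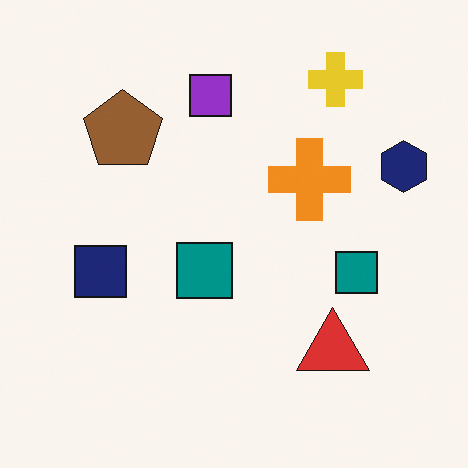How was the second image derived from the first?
Flipped horizontally (left ↔ right).

The navy hexagon is in the left of the first image and the right of the second — shapes on opposite sides of the vertical midline have swapped in a mirror flip.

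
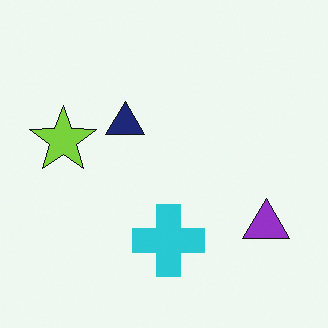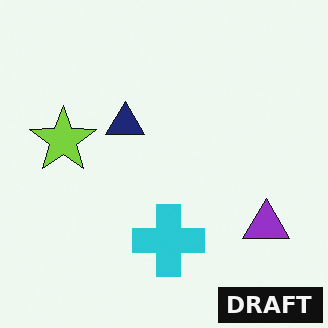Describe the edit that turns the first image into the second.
It was watermarked with the text "DRAFT" in the lower-right corner.

A dark label reading "DRAFT" appears in the lower-right corner.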